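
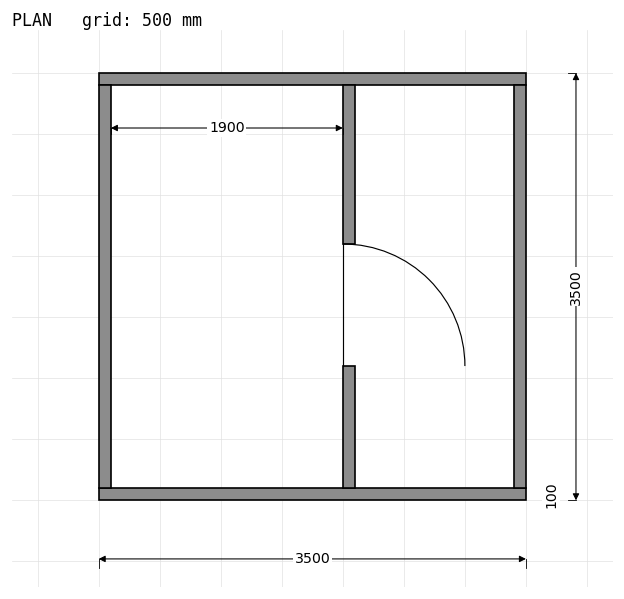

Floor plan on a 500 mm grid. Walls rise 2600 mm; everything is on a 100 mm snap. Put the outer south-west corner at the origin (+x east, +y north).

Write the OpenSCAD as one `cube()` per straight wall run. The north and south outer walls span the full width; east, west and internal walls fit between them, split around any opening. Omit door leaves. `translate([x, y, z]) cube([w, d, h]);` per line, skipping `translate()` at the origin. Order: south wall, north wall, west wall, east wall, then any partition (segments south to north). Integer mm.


cube([3500, 100, 2600]);
translate([0, 3400, 0]) cube([3500, 100, 2600]);
translate([0, 100, 0]) cube([100, 3300, 2600]);
translate([3400, 100, 0]) cube([100, 3300, 2600]);
translate([2000, 100, 0]) cube([100, 1000, 2600]);
translate([2000, 2100, 0]) cube([100, 1300, 2600]);


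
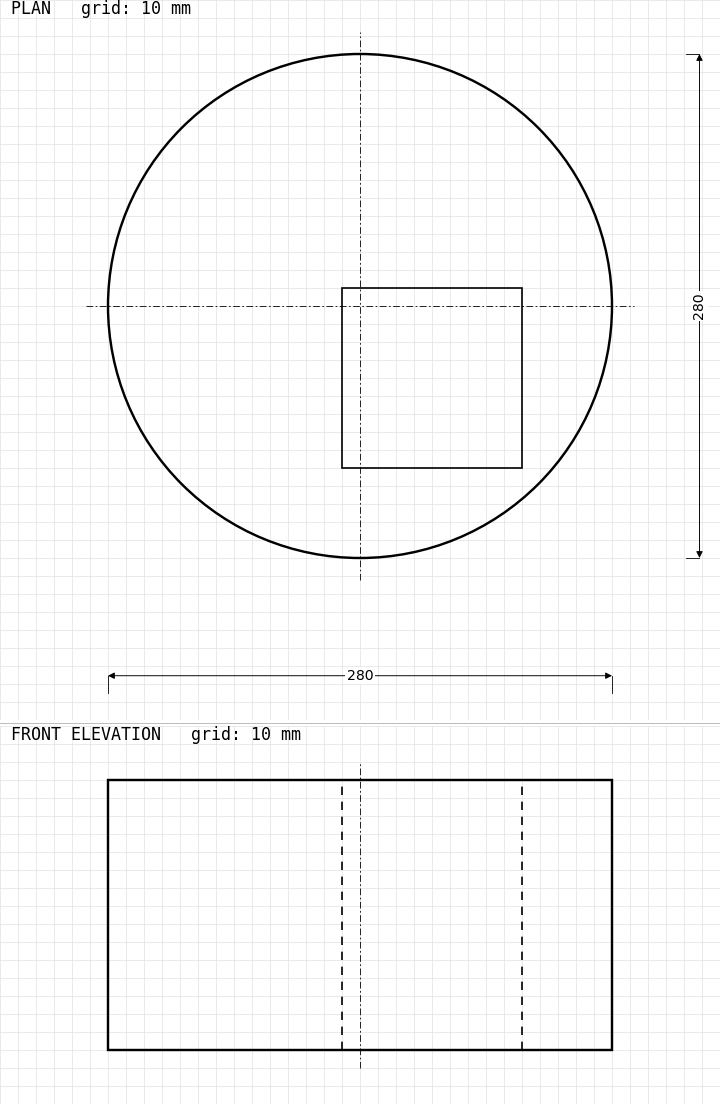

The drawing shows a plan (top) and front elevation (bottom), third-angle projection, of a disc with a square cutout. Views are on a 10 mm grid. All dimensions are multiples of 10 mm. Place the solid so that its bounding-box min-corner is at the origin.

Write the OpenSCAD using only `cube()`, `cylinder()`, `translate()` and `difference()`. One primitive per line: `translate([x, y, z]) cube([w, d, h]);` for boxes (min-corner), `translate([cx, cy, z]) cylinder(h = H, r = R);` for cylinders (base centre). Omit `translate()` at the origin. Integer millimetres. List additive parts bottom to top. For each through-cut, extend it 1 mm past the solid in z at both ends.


difference() {
  translate([140, 140, 0]) cylinder(h = 150, r = 140);
  translate([130, 50, -1]) cube([100, 100, 152]);
}


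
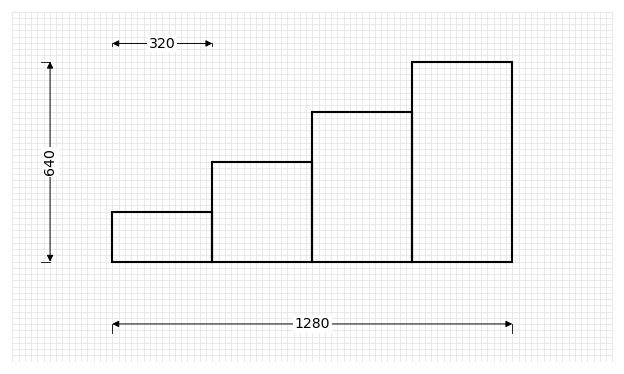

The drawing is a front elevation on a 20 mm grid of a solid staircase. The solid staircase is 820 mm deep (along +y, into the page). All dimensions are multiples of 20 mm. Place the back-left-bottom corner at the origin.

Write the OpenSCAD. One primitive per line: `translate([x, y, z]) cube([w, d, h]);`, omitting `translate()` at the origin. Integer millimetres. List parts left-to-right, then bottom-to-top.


cube([320, 820, 160]);
translate([320, 0, 0]) cube([320, 820, 320]);
translate([640, 0, 0]) cube([320, 820, 480]);
translate([960, 0, 0]) cube([320, 820, 640]);


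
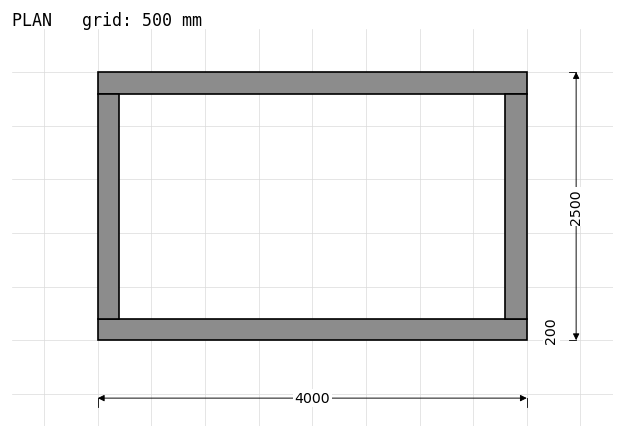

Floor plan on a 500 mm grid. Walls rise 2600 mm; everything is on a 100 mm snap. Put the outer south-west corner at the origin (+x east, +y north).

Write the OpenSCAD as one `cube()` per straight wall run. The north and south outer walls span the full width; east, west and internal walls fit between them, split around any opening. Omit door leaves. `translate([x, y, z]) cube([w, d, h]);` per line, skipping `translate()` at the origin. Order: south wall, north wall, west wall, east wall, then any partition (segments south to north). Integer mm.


cube([4000, 200, 2600]);
translate([0, 2300, 0]) cube([4000, 200, 2600]);
translate([0, 200, 0]) cube([200, 2100, 2600]);
translate([3800, 200, 0]) cube([200, 2100, 2600]);


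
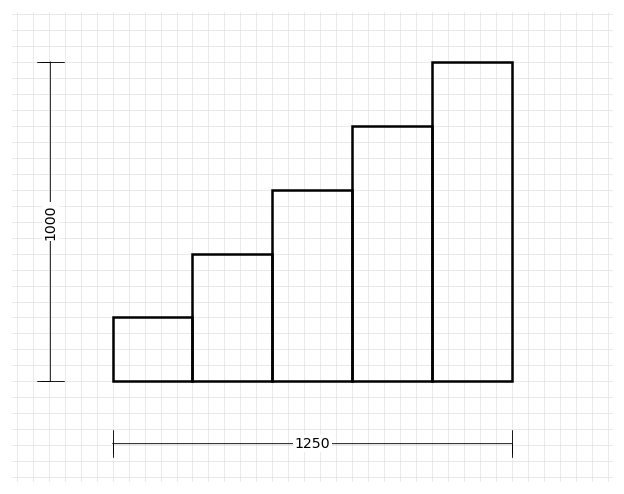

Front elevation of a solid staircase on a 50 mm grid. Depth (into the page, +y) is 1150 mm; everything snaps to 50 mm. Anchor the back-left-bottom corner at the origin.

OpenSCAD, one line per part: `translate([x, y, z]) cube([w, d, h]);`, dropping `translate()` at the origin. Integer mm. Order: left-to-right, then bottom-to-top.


cube([250, 1150, 200]);
translate([250, 0, 0]) cube([250, 1150, 400]);
translate([500, 0, 0]) cube([250, 1150, 600]);
translate([750, 0, 0]) cube([250, 1150, 800]);
translate([1000, 0, 0]) cube([250, 1150, 1000]);


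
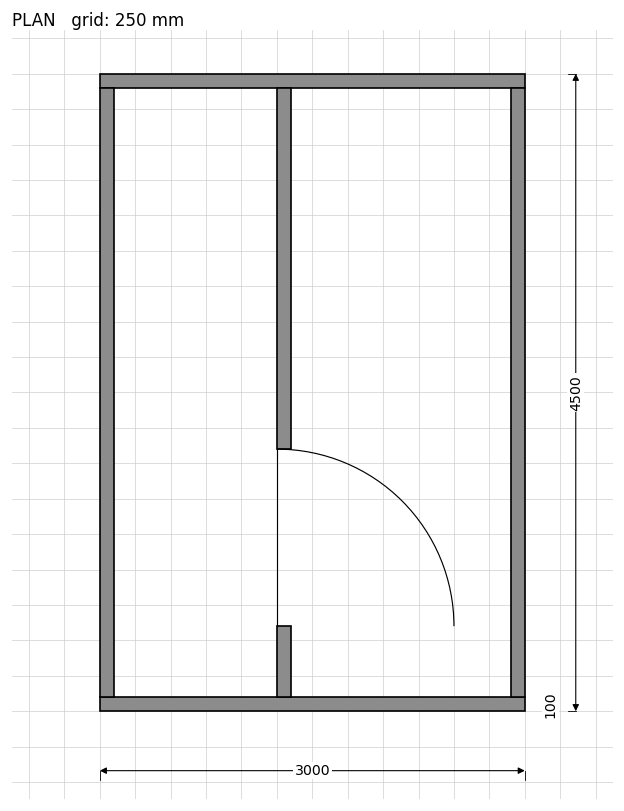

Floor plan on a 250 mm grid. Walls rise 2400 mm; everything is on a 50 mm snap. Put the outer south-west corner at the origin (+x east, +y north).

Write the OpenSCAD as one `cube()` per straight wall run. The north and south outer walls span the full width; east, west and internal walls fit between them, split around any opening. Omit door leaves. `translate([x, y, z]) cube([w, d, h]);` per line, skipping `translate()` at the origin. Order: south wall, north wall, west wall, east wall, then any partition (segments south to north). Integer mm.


cube([3000, 100, 2400]);
translate([0, 4400, 0]) cube([3000, 100, 2400]);
translate([0, 100, 0]) cube([100, 4300, 2400]);
translate([2900, 100, 0]) cube([100, 4300, 2400]);
translate([1250, 100, 0]) cube([100, 500, 2400]);
translate([1250, 1850, 0]) cube([100, 2550, 2400]);


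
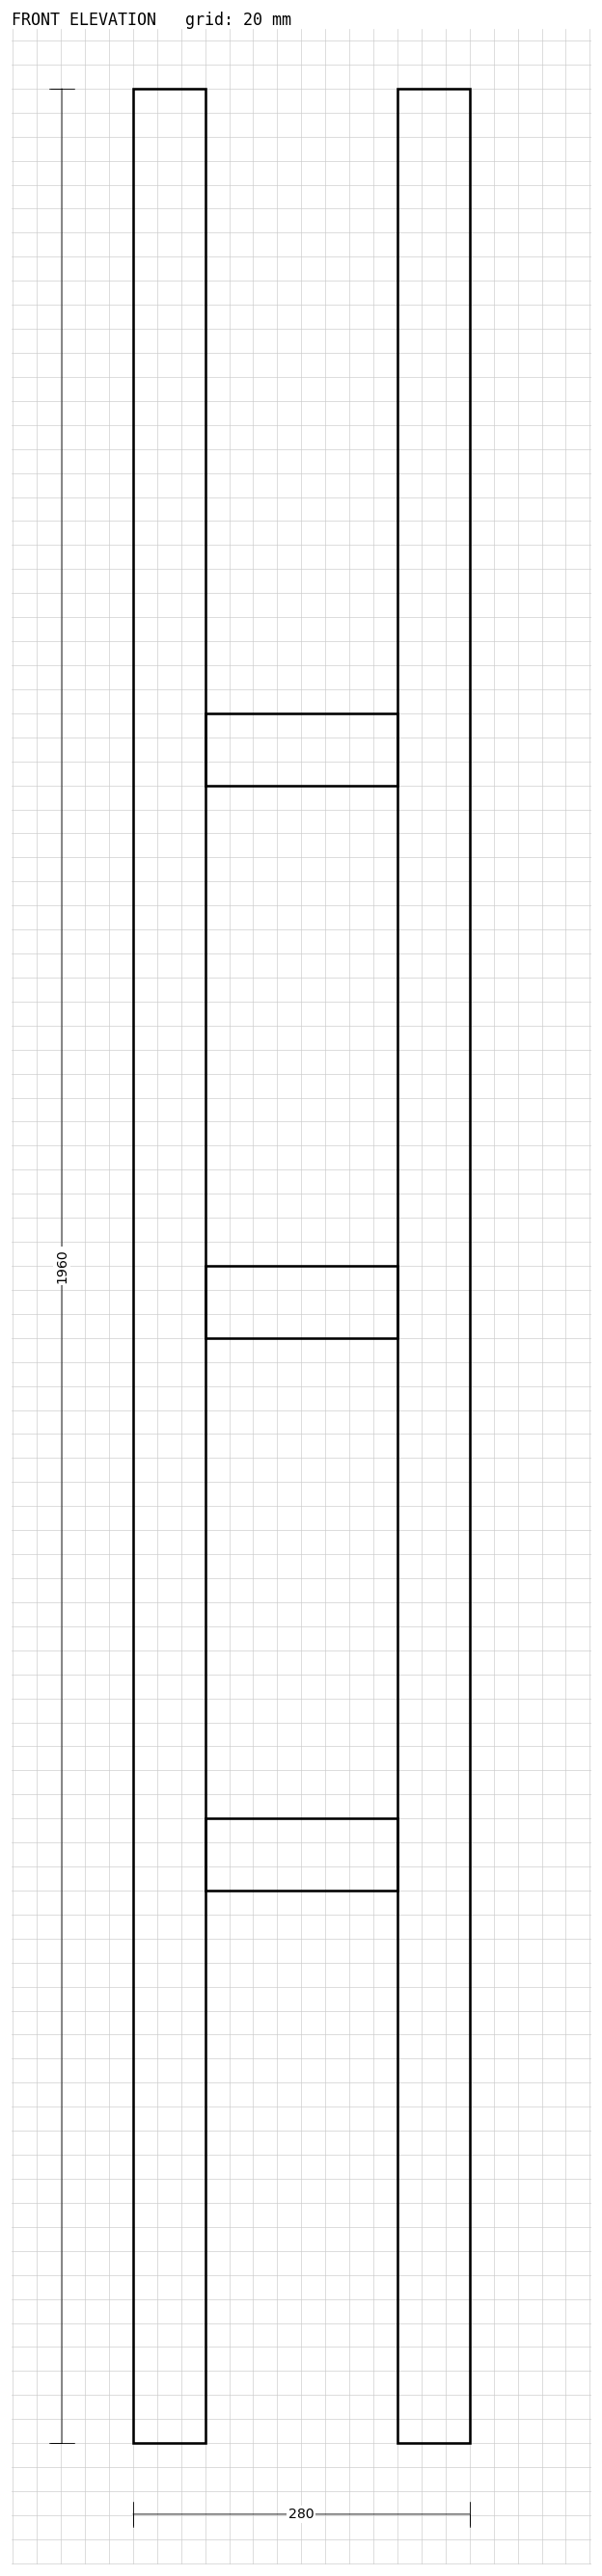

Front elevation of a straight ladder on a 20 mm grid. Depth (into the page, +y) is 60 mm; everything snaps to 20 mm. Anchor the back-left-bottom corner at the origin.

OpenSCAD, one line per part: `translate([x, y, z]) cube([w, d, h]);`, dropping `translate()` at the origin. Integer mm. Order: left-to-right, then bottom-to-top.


cube([60, 60, 1960]);
translate([60, 0, 460]) cube([160, 60, 60]);
translate([60, 0, 920]) cube([160, 60, 60]);
translate([60, 0, 1380]) cube([160, 60, 60]);
translate([220, 0, 0]) cube([60, 60, 1960]);


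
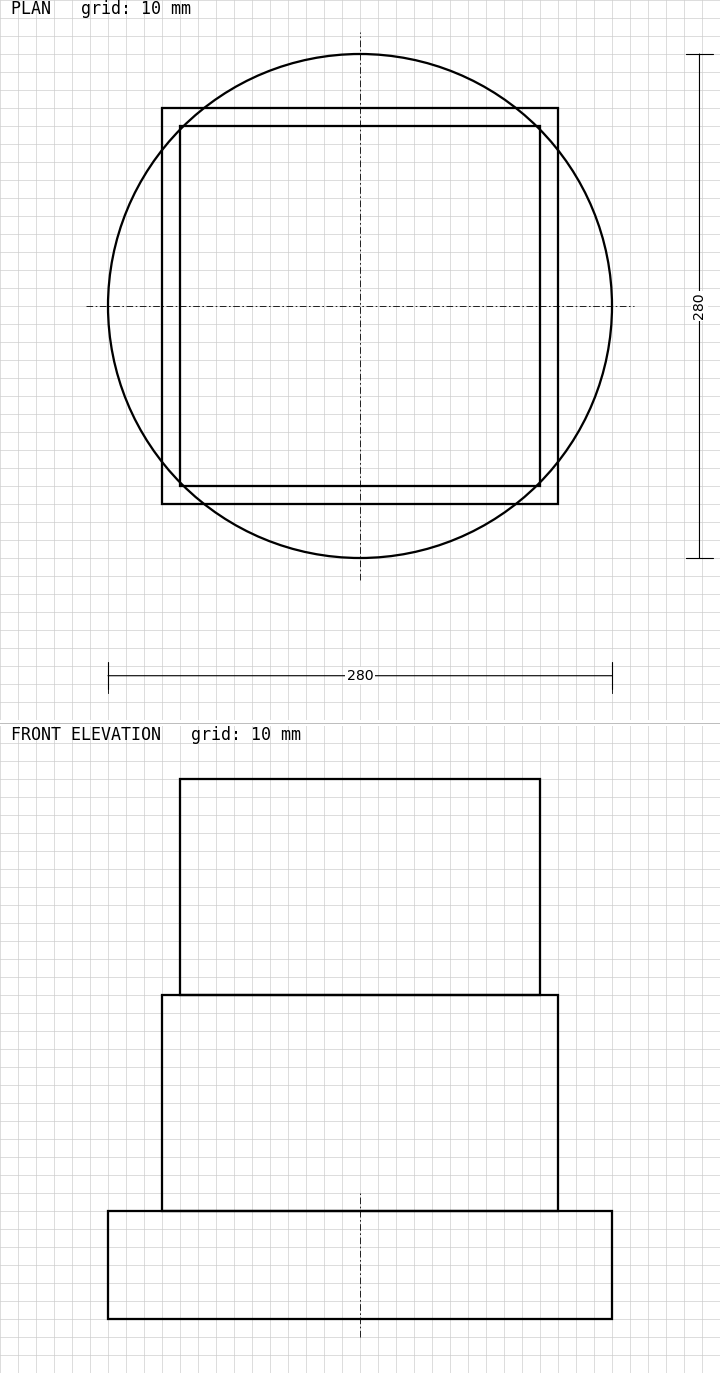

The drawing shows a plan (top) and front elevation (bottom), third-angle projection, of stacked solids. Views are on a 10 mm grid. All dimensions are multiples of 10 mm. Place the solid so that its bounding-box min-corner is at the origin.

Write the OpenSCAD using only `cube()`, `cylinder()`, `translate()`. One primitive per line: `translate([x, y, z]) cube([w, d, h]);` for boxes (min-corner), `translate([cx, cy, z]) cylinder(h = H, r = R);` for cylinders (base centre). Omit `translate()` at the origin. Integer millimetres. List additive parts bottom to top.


translate([140, 140, 0]) cylinder(h = 60, r = 140);
translate([30, 30, 60]) cube([220, 220, 120]);
translate([40, 40, 180]) cube([200, 200, 120]);


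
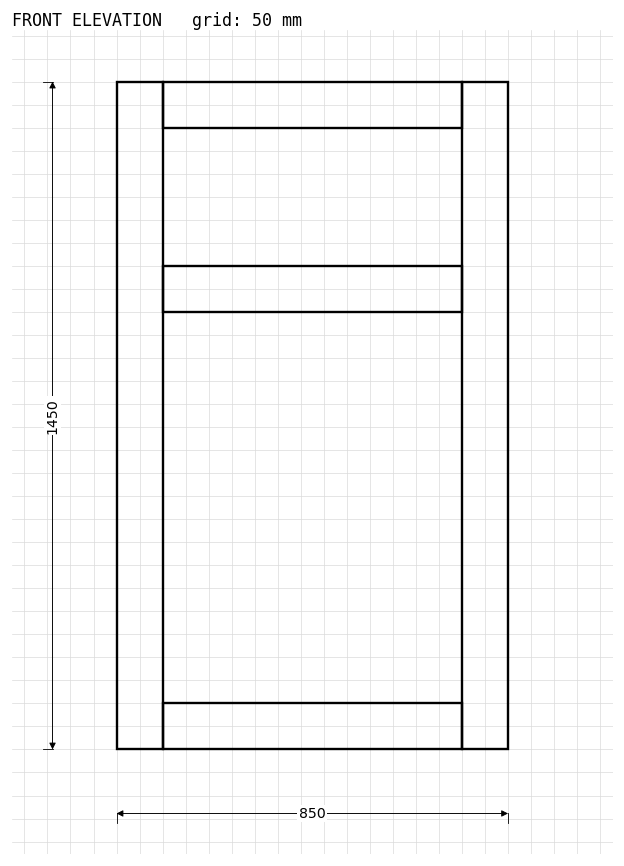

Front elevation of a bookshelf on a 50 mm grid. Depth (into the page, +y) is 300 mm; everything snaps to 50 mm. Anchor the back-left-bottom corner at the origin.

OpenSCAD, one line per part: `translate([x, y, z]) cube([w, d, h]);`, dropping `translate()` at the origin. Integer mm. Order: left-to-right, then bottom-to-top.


cube([100, 300, 1450]);
translate([100, 0, 0]) cube([650, 300, 100]);
translate([100, 0, 950]) cube([650, 300, 100]);
translate([100, 0, 1350]) cube([650, 300, 100]);
translate([750, 0, 0]) cube([100, 300, 1450]);


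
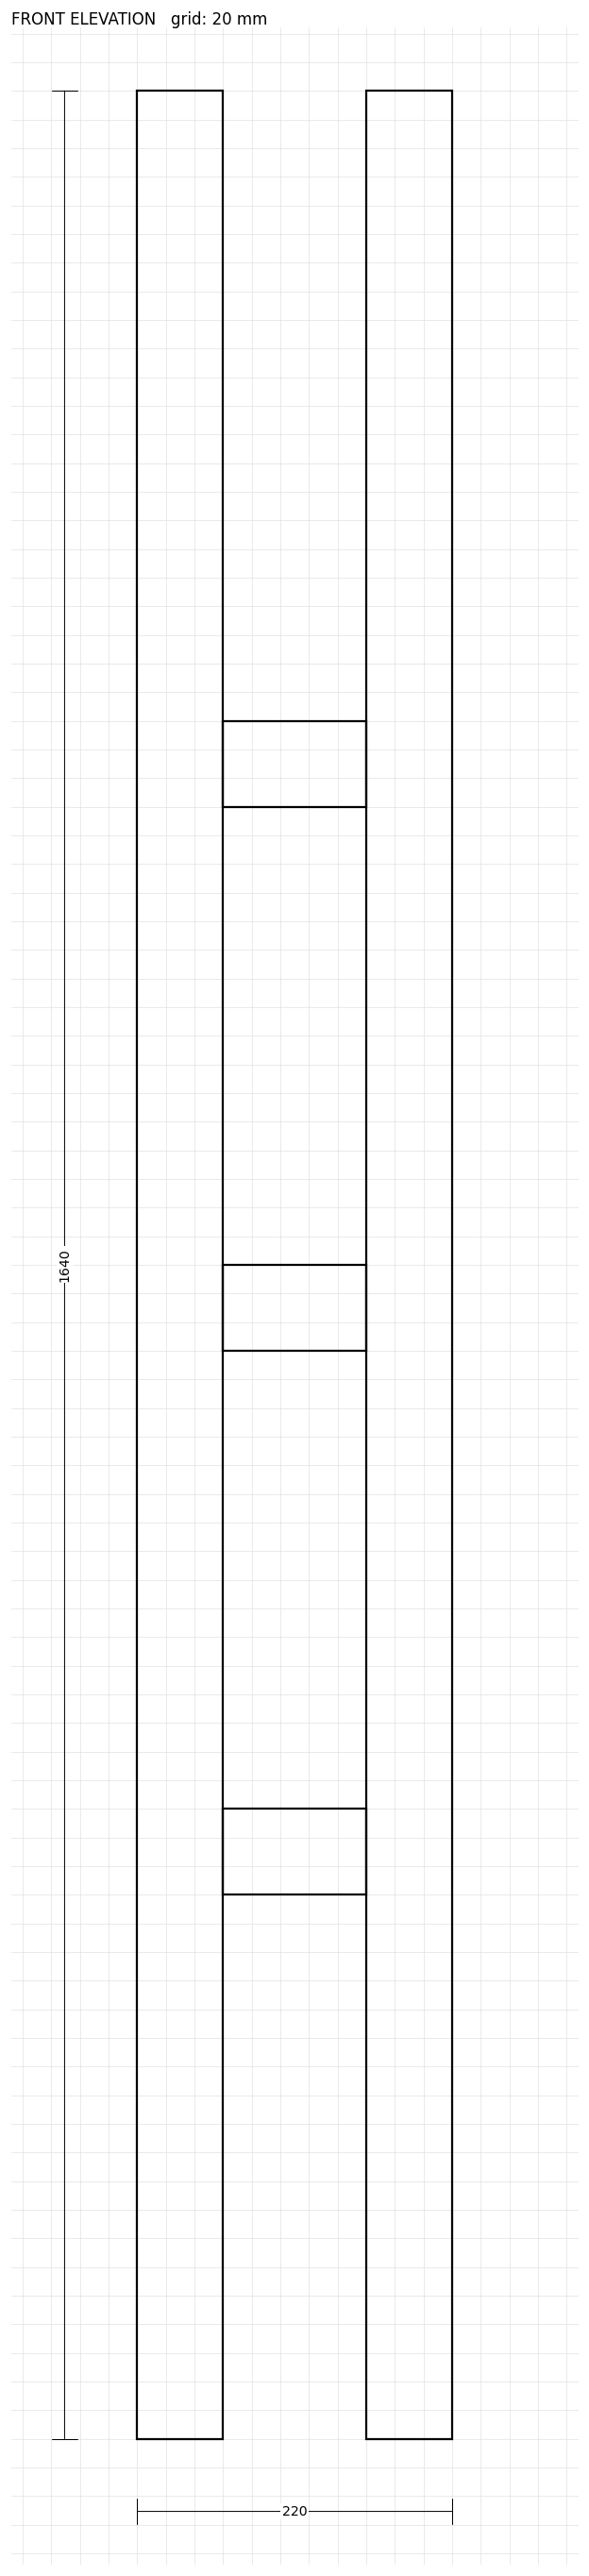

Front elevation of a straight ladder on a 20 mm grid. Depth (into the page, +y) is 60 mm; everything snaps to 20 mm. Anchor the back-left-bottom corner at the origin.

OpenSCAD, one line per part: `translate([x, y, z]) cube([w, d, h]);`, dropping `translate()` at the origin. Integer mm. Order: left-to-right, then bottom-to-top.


cube([60, 60, 1640]);
translate([60, 0, 380]) cube([100, 60, 60]);
translate([60, 0, 760]) cube([100, 60, 60]);
translate([60, 0, 1140]) cube([100, 60, 60]);
translate([160, 0, 0]) cube([60, 60, 1640]);


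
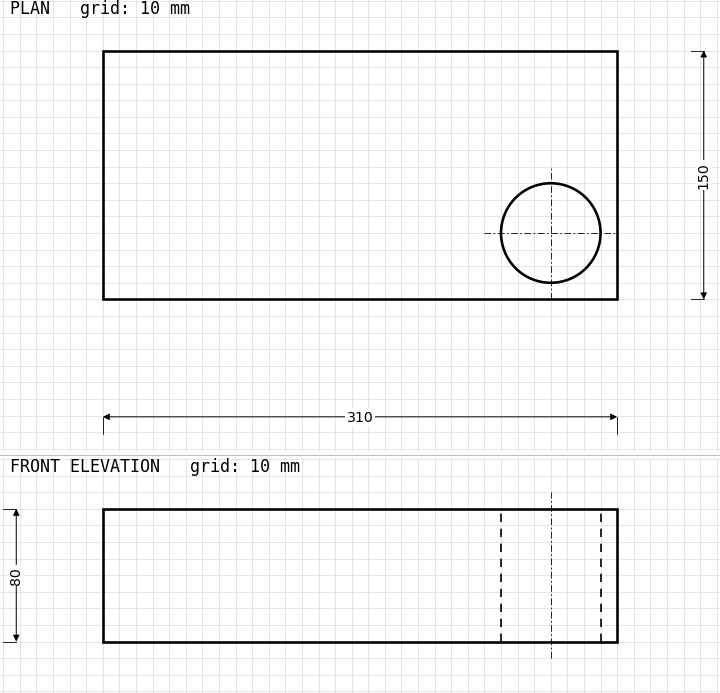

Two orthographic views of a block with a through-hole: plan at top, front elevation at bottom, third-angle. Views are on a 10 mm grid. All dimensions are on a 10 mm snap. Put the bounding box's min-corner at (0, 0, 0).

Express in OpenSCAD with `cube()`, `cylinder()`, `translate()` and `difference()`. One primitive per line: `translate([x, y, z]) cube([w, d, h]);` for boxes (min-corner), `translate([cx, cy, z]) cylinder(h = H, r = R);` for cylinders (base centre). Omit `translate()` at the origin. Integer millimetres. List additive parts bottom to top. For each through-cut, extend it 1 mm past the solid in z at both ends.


difference() {
  cube([310, 150, 80]);
  translate([270, 40, -1]) cylinder(h = 82, r = 30);
}


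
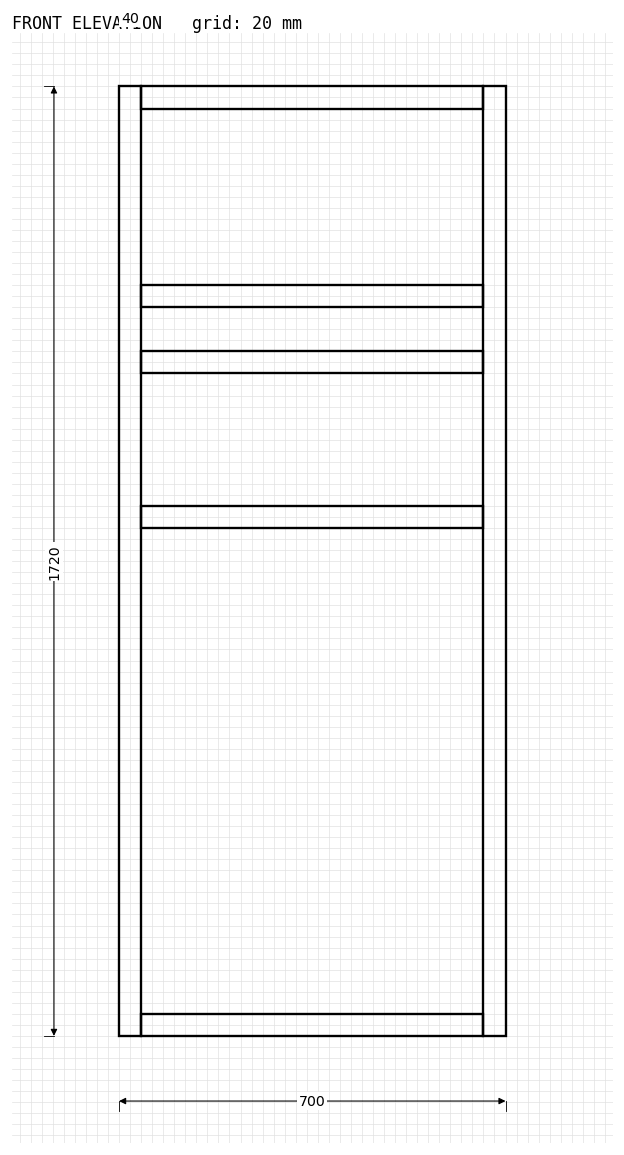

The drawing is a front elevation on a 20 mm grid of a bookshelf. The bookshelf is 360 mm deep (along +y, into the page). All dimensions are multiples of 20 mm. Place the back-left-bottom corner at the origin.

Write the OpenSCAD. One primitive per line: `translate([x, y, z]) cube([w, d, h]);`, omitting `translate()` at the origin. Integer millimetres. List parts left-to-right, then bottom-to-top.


cube([40, 360, 1720]);
translate([40, 0, 0]) cube([620, 360, 40]);
translate([40, 0, 920]) cube([620, 360, 40]);
translate([40, 0, 1200]) cube([620, 360, 40]);
translate([40, 0, 1320]) cube([620, 360, 40]);
translate([40, 0, 1680]) cube([620, 360, 40]);
translate([660, 0, 0]) cube([40, 360, 1720]);


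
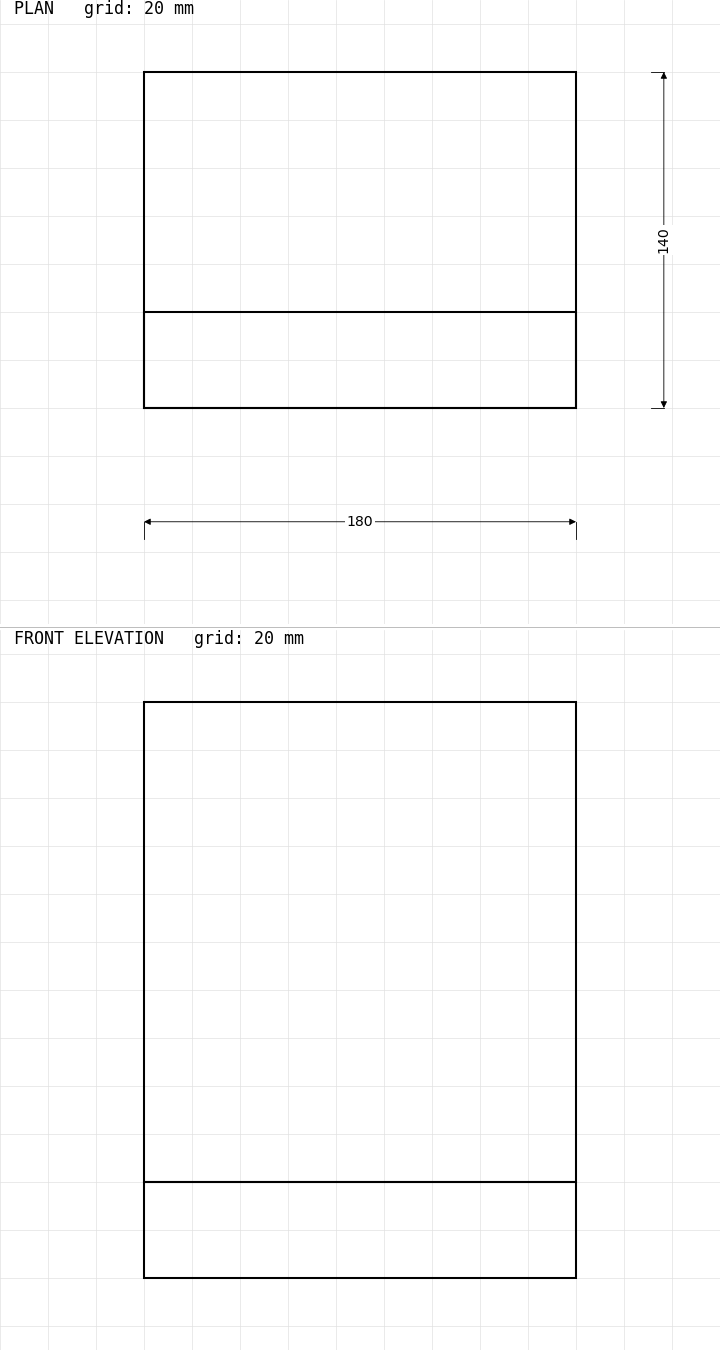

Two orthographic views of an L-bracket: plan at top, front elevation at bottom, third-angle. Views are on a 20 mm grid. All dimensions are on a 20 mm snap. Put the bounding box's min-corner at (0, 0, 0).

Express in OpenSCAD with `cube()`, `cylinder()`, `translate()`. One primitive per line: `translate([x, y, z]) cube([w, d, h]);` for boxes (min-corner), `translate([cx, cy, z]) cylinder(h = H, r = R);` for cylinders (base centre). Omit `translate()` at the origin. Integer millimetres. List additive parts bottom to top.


cube([180, 140, 40]);
translate([0, 0, 40]) cube([180, 40, 200]);


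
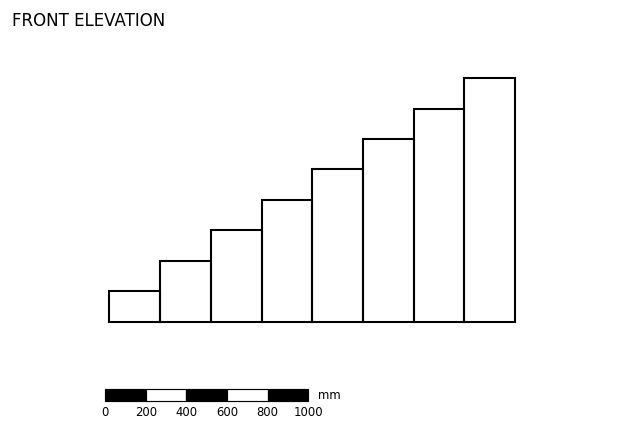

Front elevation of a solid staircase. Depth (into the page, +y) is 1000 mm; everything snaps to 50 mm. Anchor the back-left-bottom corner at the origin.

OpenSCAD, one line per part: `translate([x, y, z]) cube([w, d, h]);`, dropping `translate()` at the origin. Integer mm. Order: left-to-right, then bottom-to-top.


cube([250, 1000, 150]);
translate([250, 0, 0]) cube([250, 1000, 300]);
translate([500, 0, 0]) cube([250, 1000, 450]);
translate([750, 0, 0]) cube([250, 1000, 600]);
translate([1000, 0, 0]) cube([250, 1000, 750]);
translate([1250, 0, 0]) cube([250, 1000, 900]);
translate([1500, 0, 0]) cube([250, 1000, 1050]);
translate([1750, 0, 0]) cube([250, 1000, 1200]);


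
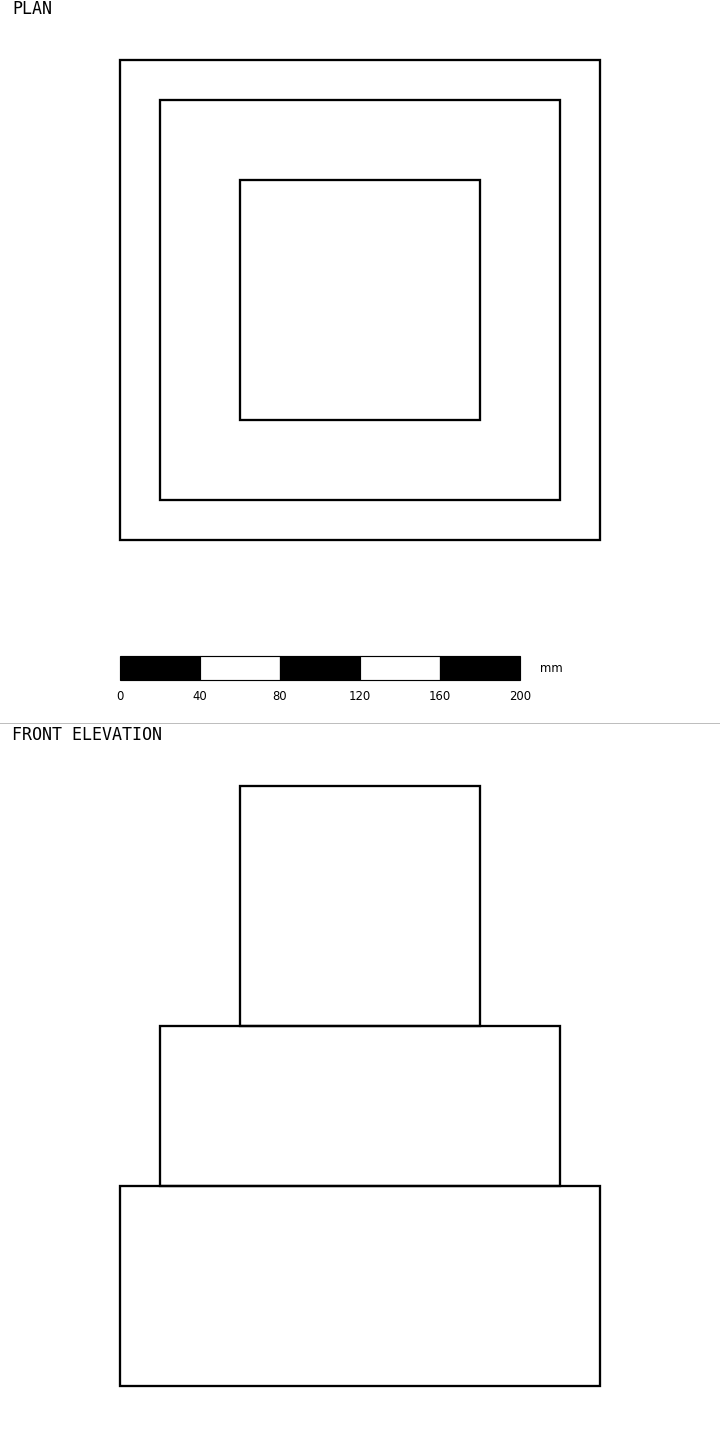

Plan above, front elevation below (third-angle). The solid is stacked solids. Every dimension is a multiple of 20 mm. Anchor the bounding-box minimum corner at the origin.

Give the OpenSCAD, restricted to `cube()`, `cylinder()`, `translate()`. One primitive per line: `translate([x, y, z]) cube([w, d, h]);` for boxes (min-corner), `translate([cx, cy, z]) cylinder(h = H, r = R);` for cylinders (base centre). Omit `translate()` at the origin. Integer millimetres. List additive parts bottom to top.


cube([240, 240, 100]);
translate([20, 20, 100]) cube([200, 200, 80]);
translate([60, 60, 180]) cube([120, 120, 120]);


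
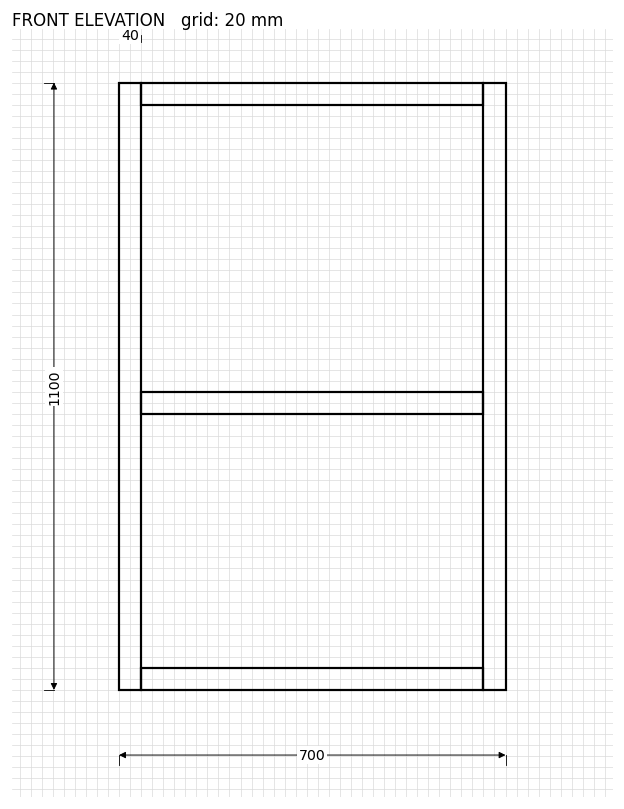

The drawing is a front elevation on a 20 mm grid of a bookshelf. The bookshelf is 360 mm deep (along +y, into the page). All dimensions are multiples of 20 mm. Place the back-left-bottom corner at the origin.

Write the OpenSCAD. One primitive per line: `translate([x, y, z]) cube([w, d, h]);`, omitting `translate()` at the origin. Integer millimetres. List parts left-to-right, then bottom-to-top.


cube([40, 360, 1100]);
translate([40, 0, 0]) cube([620, 360, 40]);
translate([40, 0, 500]) cube([620, 360, 40]);
translate([40, 0, 1060]) cube([620, 360, 40]);
translate([660, 0, 0]) cube([40, 360, 1100]);


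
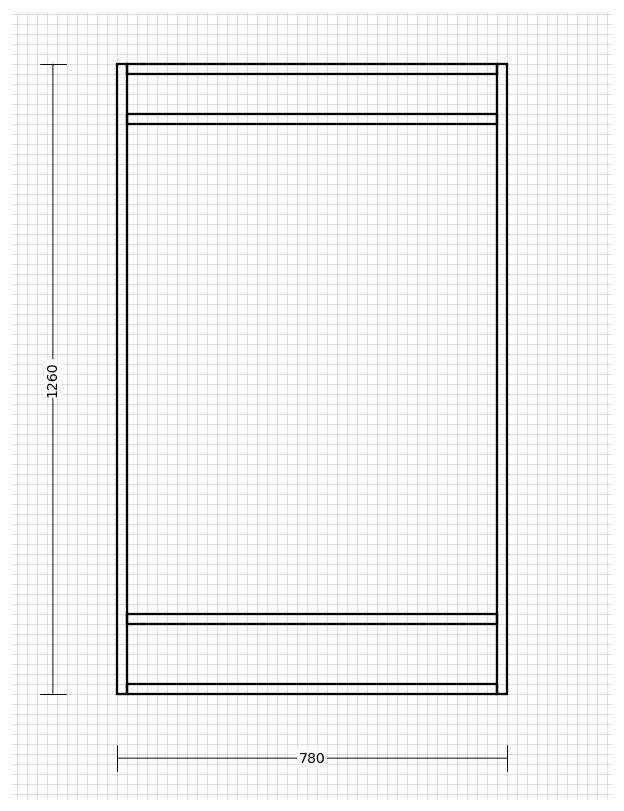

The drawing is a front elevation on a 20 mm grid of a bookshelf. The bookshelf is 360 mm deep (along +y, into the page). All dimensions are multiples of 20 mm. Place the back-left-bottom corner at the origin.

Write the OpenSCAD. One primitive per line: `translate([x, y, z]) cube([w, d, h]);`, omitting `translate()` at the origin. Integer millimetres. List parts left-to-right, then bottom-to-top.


cube([20, 360, 1260]);
translate([20, 0, 0]) cube([740, 360, 20]);
translate([20, 0, 140]) cube([740, 360, 20]);
translate([20, 0, 1140]) cube([740, 360, 20]);
translate([20, 0, 1240]) cube([740, 360, 20]);
translate([760, 0, 0]) cube([20, 360, 1260]);


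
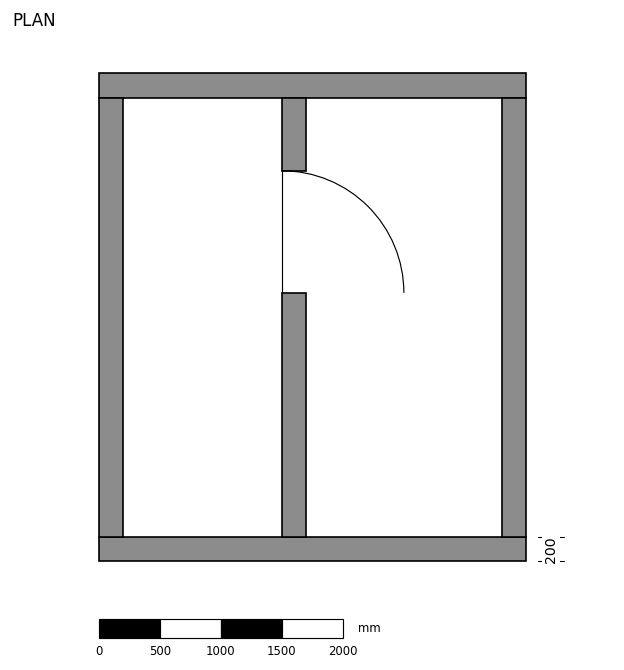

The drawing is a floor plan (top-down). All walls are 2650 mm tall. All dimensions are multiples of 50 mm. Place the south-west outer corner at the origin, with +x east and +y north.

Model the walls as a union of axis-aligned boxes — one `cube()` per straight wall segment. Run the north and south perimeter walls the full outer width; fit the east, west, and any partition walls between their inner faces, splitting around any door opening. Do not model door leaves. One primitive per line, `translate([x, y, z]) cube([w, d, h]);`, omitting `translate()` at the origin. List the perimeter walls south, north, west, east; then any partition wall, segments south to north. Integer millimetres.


cube([3500, 200, 2650]);
translate([0, 3800, 0]) cube([3500, 200, 2650]);
translate([0, 200, 0]) cube([200, 3600, 2650]);
translate([3300, 200, 0]) cube([200, 3600, 2650]);
translate([1500, 200, 0]) cube([200, 2000, 2650]);
translate([1500, 3200, 0]) cube([200, 600, 2650]);


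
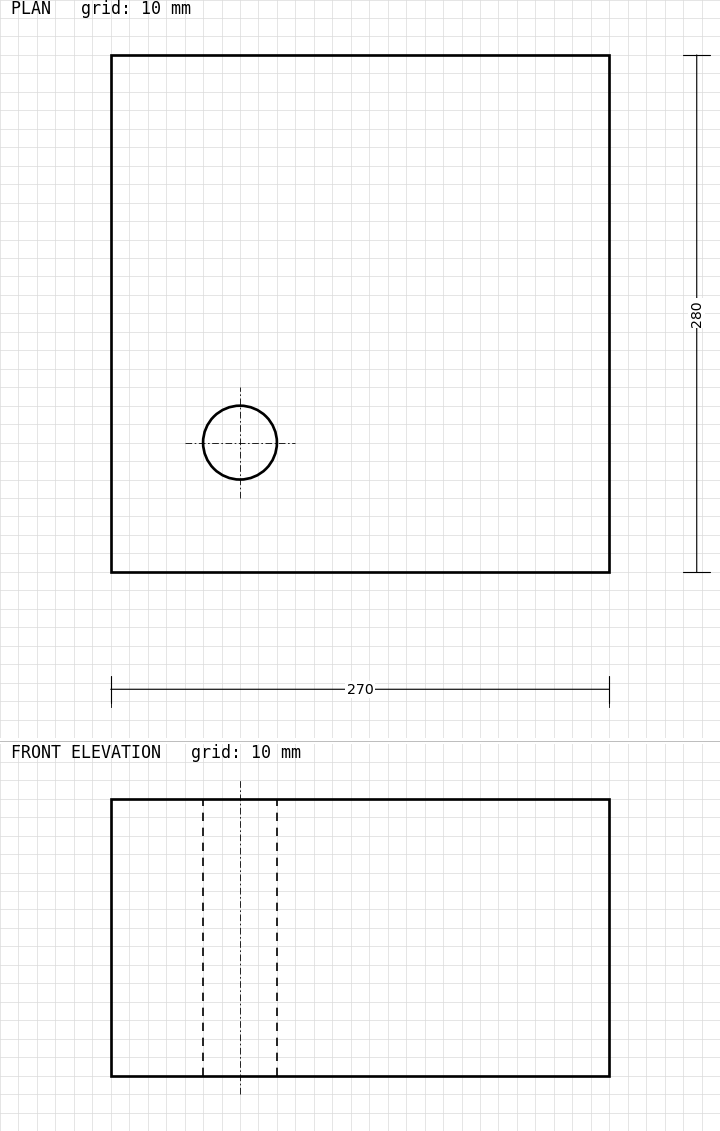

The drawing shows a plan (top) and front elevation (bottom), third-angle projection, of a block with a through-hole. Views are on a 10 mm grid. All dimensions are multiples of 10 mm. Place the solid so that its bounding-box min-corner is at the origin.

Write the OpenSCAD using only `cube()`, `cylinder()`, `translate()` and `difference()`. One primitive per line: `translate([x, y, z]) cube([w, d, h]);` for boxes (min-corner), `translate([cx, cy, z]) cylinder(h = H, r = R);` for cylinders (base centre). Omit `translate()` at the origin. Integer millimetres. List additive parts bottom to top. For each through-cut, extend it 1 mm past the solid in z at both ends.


difference() {
  cube([270, 280, 150]);
  translate([70, 70, -1]) cylinder(h = 152, r = 20);
}


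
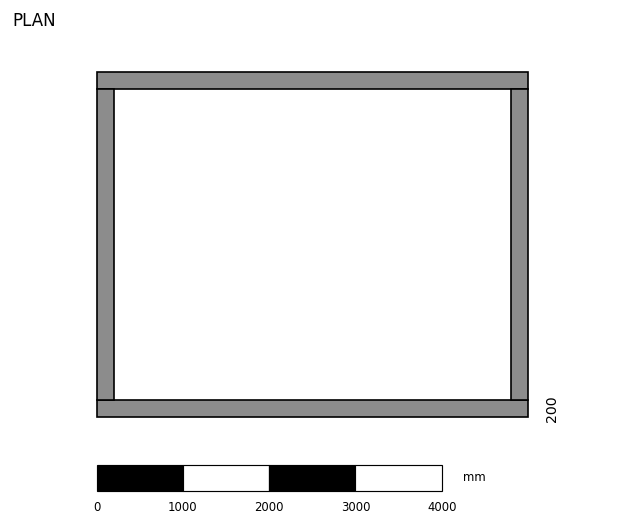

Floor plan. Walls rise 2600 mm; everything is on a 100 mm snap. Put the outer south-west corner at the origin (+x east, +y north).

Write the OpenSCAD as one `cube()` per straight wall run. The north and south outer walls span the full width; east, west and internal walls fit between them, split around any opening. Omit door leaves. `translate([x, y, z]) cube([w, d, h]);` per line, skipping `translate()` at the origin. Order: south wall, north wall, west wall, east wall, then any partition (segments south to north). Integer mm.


cube([5000, 200, 2600]);
translate([0, 3800, 0]) cube([5000, 200, 2600]);
translate([0, 200, 0]) cube([200, 3600, 2600]);
translate([4800, 200, 0]) cube([200, 3600, 2600]);


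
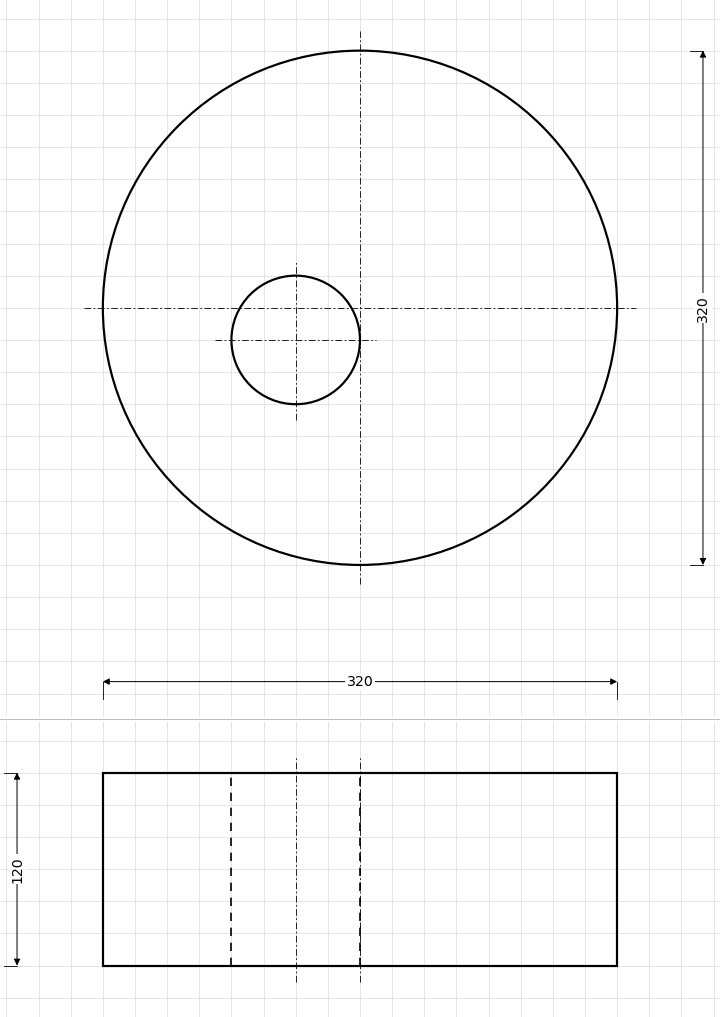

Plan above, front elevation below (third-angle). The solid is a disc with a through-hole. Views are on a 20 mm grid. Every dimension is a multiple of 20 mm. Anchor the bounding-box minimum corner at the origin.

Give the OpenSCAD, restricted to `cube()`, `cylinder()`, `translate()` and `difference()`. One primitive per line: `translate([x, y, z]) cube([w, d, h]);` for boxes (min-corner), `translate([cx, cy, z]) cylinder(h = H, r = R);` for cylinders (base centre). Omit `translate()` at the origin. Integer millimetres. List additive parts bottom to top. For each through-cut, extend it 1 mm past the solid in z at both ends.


difference() {
  translate([160, 160, 0]) cylinder(h = 120, r = 160);
  translate([120, 140, -1]) cylinder(h = 122, r = 40);
}


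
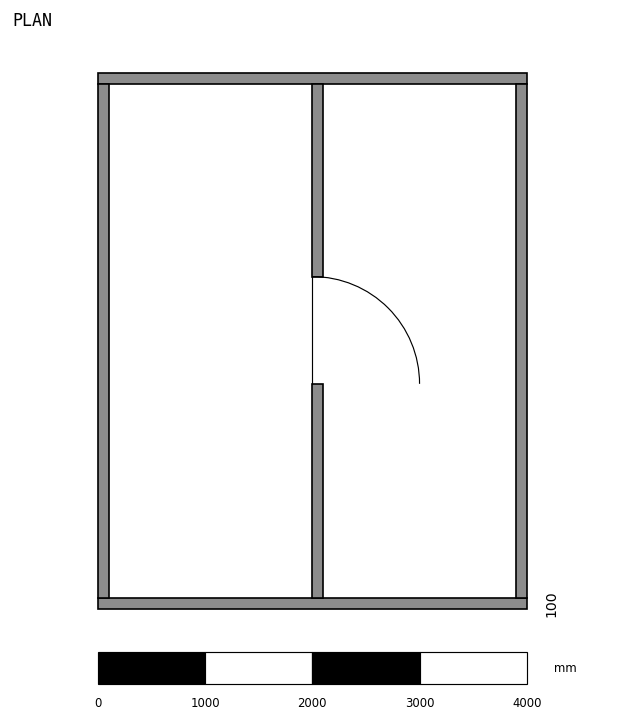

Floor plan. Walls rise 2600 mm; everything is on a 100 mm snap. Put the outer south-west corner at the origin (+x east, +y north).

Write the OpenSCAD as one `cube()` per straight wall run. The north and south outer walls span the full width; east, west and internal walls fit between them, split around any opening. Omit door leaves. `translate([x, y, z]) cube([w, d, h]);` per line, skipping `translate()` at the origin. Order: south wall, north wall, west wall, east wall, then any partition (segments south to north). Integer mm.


cube([4000, 100, 2600]);
translate([0, 4900, 0]) cube([4000, 100, 2600]);
translate([0, 100, 0]) cube([100, 4800, 2600]);
translate([3900, 100, 0]) cube([100, 4800, 2600]);
translate([2000, 100, 0]) cube([100, 2000, 2600]);
translate([2000, 3100, 0]) cube([100, 1800, 2600]);


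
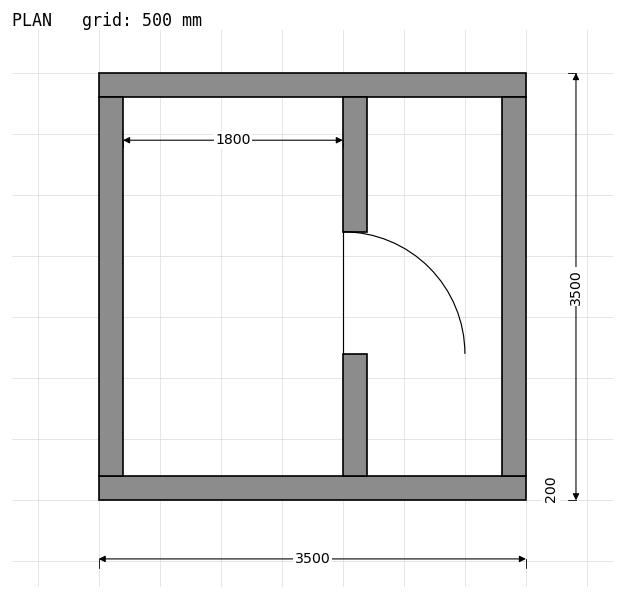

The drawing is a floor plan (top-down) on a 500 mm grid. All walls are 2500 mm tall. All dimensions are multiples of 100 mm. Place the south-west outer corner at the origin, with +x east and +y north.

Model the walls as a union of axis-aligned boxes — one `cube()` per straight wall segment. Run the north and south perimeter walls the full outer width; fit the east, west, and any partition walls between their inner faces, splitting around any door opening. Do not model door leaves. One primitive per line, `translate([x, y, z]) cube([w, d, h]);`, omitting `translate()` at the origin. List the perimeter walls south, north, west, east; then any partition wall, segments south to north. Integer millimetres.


cube([3500, 200, 2500]);
translate([0, 3300, 0]) cube([3500, 200, 2500]);
translate([0, 200, 0]) cube([200, 3100, 2500]);
translate([3300, 200, 0]) cube([200, 3100, 2500]);
translate([2000, 200, 0]) cube([200, 1000, 2500]);
translate([2000, 2200, 0]) cube([200, 1100, 2500]);


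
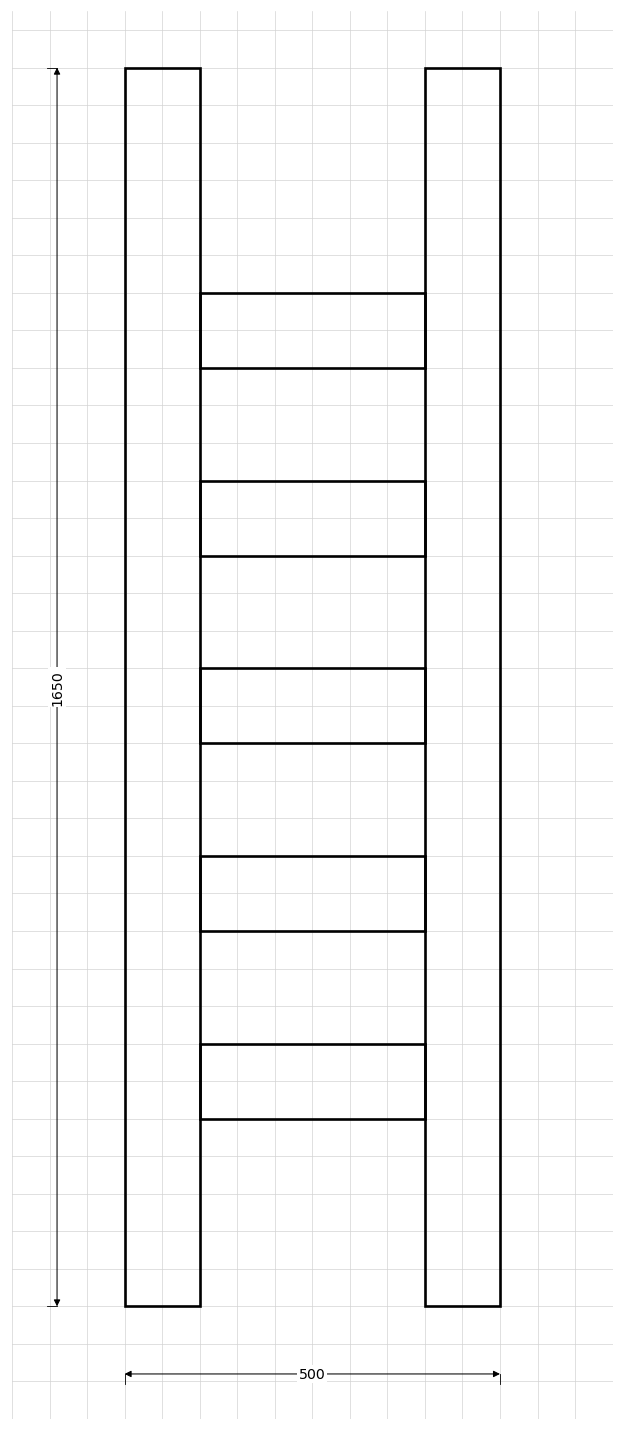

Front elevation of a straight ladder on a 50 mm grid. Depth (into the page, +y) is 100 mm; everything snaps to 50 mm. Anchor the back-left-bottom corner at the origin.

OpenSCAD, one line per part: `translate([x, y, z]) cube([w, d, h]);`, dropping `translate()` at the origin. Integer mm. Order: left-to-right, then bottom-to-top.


cube([100, 100, 1650]);
translate([100, 0, 250]) cube([300, 100, 100]);
translate([100, 0, 500]) cube([300, 100, 100]);
translate([100, 0, 750]) cube([300, 100, 100]);
translate([100, 0, 1000]) cube([300, 100, 100]);
translate([100, 0, 1250]) cube([300, 100, 100]);
translate([400, 0, 0]) cube([100, 100, 1650]);


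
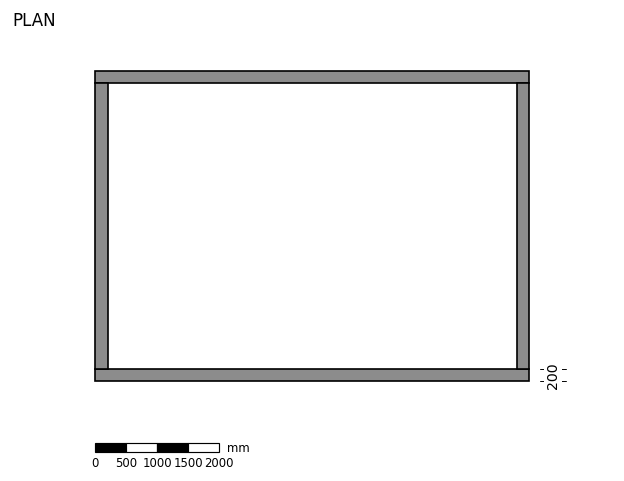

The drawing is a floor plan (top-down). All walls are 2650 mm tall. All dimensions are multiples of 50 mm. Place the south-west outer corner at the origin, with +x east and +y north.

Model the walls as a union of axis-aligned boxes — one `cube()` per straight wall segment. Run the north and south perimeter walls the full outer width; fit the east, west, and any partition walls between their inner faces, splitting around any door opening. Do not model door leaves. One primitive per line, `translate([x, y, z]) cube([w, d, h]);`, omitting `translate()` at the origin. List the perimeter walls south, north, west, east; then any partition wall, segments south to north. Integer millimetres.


cube([7000, 200, 2650]);
translate([0, 4800, 0]) cube([7000, 200, 2650]);
translate([0, 200, 0]) cube([200, 4600, 2650]);
translate([6800, 200, 0]) cube([200, 4600, 2650]);


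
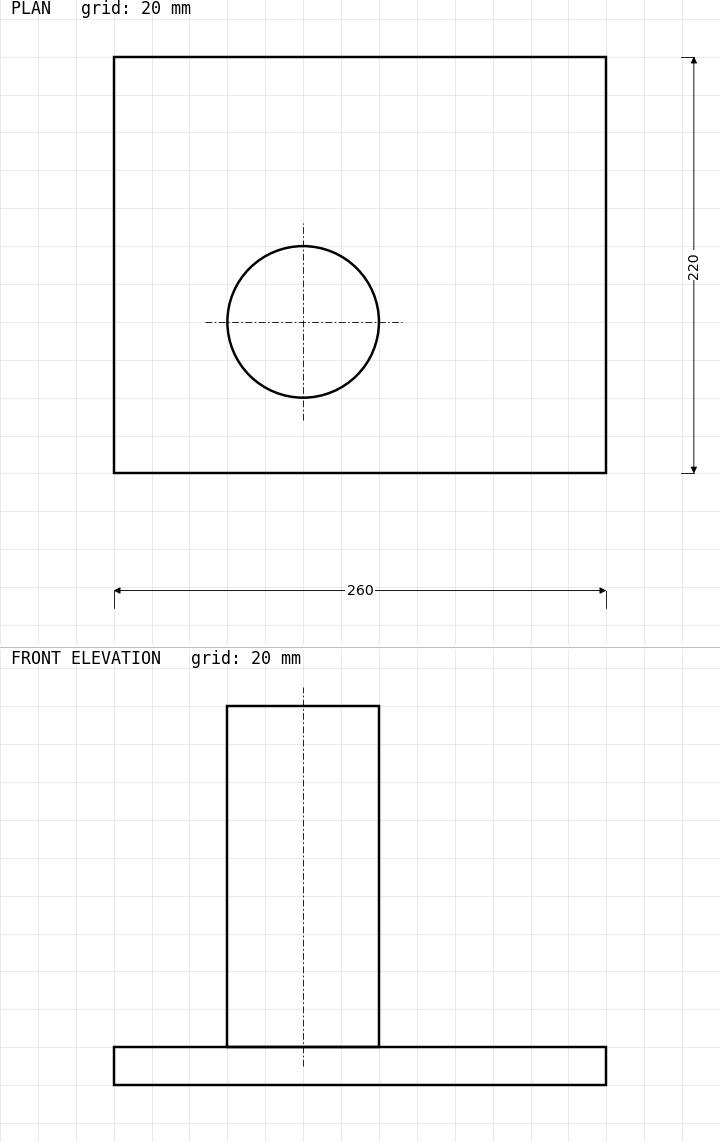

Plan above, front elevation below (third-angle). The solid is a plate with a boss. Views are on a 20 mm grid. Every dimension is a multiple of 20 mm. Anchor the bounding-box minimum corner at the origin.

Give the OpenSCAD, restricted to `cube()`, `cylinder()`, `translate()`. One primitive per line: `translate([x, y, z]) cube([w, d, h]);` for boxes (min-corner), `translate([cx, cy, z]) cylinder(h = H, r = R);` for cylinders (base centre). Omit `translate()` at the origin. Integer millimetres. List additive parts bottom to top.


cube([260, 220, 20]);
translate([100, 80, 20]) cylinder(h = 180, r = 40);


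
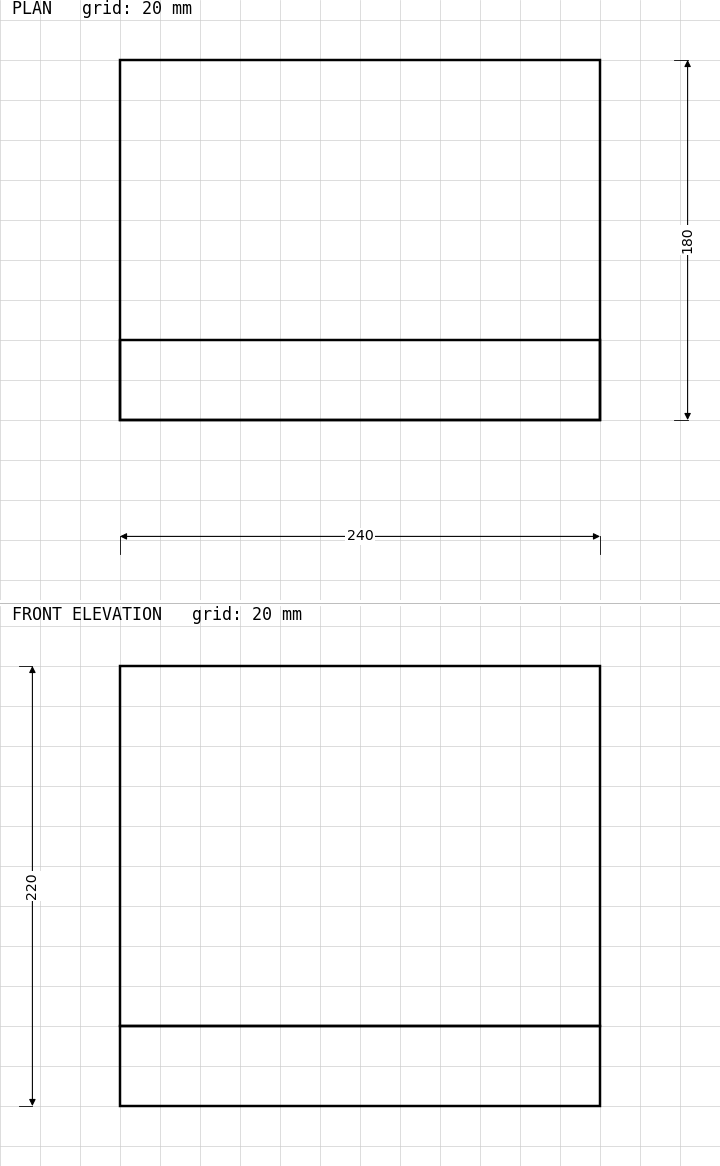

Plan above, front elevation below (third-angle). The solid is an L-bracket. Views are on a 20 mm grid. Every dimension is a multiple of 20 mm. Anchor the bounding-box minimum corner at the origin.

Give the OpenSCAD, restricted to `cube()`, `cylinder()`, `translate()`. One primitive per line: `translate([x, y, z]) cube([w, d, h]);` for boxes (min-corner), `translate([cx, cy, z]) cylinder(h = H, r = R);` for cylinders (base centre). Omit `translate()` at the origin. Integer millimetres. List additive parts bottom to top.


cube([240, 180, 40]);
translate([0, 0, 40]) cube([240, 40, 180]);


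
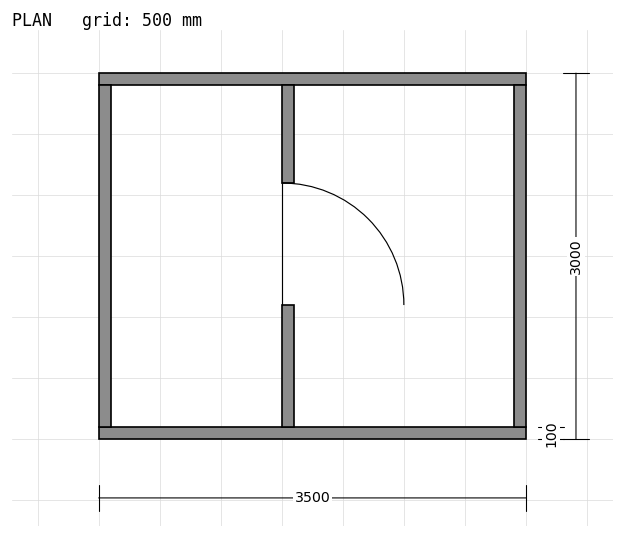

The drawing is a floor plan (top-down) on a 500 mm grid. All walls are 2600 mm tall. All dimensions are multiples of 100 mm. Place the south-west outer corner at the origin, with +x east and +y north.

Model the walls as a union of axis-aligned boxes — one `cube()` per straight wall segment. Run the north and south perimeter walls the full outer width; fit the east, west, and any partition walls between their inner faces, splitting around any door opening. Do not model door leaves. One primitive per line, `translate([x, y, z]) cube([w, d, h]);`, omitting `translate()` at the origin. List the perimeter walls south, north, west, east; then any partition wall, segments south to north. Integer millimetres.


cube([3500, 100, 2600]);
translate([0, 2900, 0]) cube([3500, 100, 2600]);
translate([0, 100, 0]) cube([100, 2800, 2600]);
translate([3400, 100, 0]) cube([100, 2800, 2600]);
translate([1500, 100, 0]) cube([100, 1000, 2600]);
translate([1500, 2100, 0]) cube([100, 800, 2600]);


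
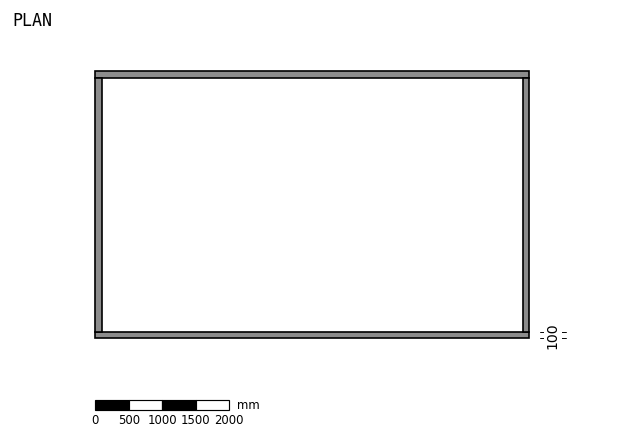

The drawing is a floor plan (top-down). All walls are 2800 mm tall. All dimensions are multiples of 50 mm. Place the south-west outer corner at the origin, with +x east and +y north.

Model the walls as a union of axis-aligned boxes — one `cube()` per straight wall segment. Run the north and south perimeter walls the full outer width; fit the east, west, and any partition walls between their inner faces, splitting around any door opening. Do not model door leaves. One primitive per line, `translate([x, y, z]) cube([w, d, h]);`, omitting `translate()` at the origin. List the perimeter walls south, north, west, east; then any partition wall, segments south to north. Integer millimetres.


cube([6500, 100, 2800]);
translate([0, 3900, 0]) cube([6500, 100, 2800]);
translate([0, 100, 0]) cube([100, 3800, 2800]);
translate([6400, 100, 0]) cube([100, 3800, 2800]);


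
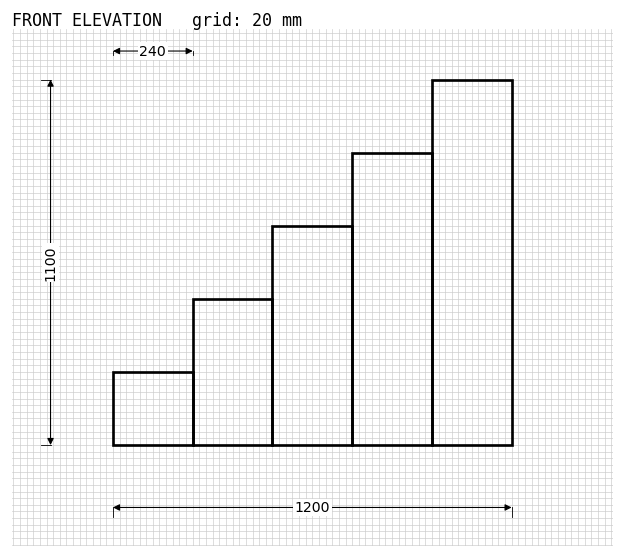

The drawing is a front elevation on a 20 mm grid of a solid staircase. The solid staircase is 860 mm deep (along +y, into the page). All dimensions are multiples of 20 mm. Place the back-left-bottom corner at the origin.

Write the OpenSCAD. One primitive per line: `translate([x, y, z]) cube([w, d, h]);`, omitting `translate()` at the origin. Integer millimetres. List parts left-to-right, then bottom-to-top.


cube([240, 860, 220]);
translate([240, 0, 0]) cube([240, 860, 440]);
translate([480, 0, 0]) cube([240, 860, 660]);
translate([720, 0, 0]) cube([240, 860, 880]);
translate([960, 0, 0]) cube([240, 860, 1100]);


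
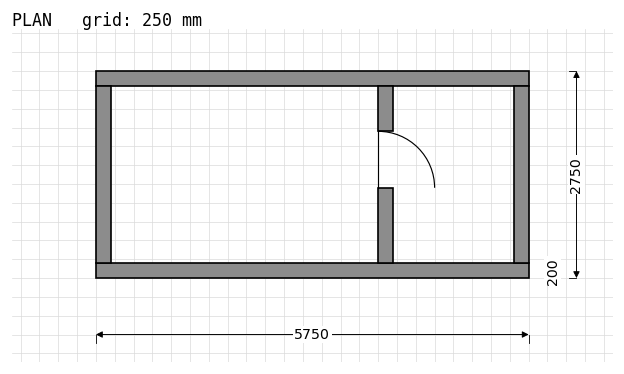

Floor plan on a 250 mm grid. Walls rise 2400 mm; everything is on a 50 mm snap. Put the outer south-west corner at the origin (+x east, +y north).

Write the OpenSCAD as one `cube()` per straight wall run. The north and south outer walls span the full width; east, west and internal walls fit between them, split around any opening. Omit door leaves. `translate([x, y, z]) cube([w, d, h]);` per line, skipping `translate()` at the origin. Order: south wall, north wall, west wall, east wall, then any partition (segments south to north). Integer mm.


cube([5750, 200, 2400]);
translate([0, 2550, 0]) cube([5750, 200, 2400]);
translate([0, 200, 0]) cube([200, 2350, 2400]);
translate([5550, 200, 0]) cube([200, 2350, 2400]);
translate([3750, 200, 0]) cube([200, 1000, 2400]);
translate([3750, 1950, 0]) cube([200, 600, 2400]);


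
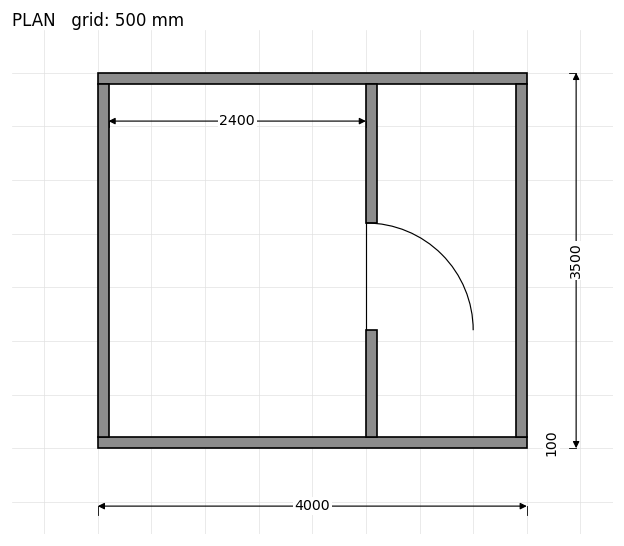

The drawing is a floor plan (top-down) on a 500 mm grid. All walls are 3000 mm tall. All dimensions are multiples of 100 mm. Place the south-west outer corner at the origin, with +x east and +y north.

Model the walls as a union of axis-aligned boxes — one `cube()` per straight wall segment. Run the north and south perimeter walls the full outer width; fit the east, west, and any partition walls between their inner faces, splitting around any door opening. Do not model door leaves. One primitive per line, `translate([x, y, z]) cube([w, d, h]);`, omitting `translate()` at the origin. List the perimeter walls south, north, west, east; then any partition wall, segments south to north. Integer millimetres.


cube([4000, 100, 3000]);
translate([0, 3400, 0]) cube([4000, 100, 3000]);
translate([0, 100, 0]) cube([100, 3300, 3000]);
translate([3900, 100, 0]) cube([100, 3300, 3000]);
translate([2500, 100, 0]) cube([100, 1000, 3000]);
translate([2500, 2100, 0]) cube([100, 1300, 3000]);


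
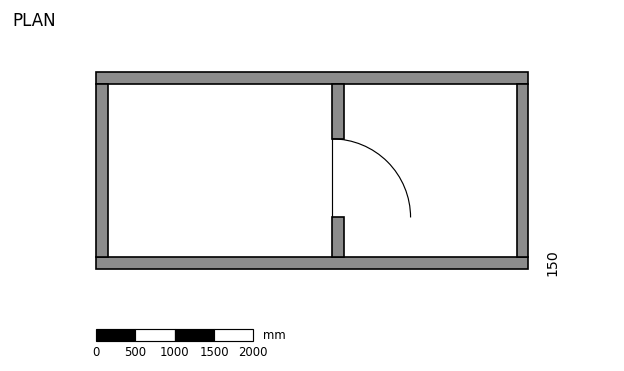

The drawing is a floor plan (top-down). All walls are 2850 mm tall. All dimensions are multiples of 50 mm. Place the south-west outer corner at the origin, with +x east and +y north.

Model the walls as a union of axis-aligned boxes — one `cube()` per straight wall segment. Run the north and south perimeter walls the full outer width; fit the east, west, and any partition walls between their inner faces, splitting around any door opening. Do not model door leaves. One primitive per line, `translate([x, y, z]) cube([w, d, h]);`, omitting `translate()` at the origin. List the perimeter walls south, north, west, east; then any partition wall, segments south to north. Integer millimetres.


cube([5500, 150, 2850]);
translate([0, 2350, 0]) cube([5500, 150, 2850]);
translate([0, 150, 0]) cube([150, 2200, 2850]);
translate([5350, 150, 0]) cube([150, 2200, 2850]);
translate([3000, 150, 0]) cube([150, 500, 2850]);
translate([3000, 1650, 0]) cube([150, 700, 2850]);


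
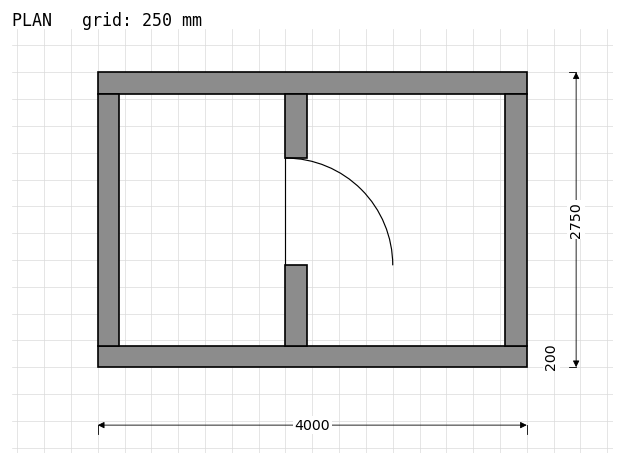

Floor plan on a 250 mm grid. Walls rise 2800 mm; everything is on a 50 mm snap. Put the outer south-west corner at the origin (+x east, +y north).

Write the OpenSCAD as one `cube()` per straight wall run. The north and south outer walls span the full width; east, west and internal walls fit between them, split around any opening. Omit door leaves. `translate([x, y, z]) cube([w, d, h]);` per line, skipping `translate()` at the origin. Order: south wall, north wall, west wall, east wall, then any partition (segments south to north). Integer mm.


cube([4000, 200, 2800]);
translate([0, 2550, 0]) cube([4000, 200, 2800]);
translate([0, 200, 0]) cube([200, 2350, 2800]);
translate([3800, 200, 0]) cube([200, 2350, 2800]);
translate([1750, 200, 0]) cube([200, 750, 2800]);
translate([1750, 1950, 0]) cube([200, 600, 2800]);


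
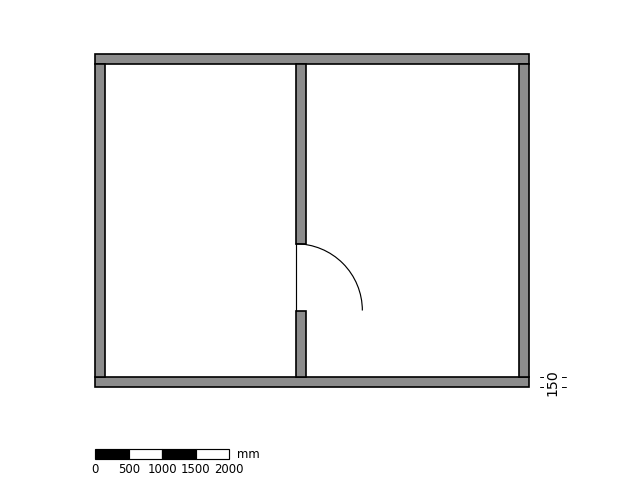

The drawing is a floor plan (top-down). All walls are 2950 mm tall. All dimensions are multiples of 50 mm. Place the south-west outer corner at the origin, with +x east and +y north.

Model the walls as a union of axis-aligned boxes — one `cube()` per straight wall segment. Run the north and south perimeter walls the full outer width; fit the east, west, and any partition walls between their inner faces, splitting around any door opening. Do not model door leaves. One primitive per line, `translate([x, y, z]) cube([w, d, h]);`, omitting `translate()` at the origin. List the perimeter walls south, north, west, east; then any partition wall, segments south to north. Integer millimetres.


cube([6500, 150, 2950]);
translate([0, 4850, 0]) cube([6500, 150, 2950]);
translate([0, 150, 0]) cube([150, 4700, 2950]);
translate([6350, 150, 0]) cube([150, 4700, 2950]);
translate([3000, 150, 0]) cube([150, 1000, 2950]);
translate([3000, 2150, 0]) cube([150, 2700, 2950]);


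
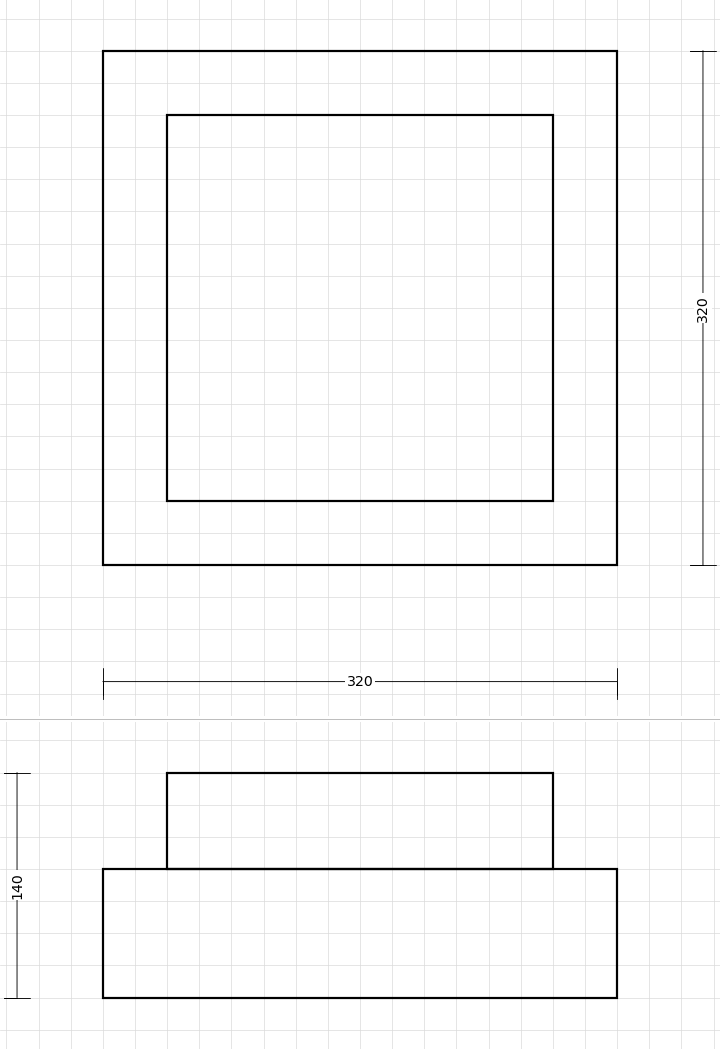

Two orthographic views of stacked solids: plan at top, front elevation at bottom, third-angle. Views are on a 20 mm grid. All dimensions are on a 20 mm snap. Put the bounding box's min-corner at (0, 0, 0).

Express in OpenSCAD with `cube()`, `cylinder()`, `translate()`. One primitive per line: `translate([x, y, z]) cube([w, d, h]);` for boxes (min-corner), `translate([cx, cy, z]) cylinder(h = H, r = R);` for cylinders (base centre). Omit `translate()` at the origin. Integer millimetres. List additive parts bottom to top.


cube([320, 320, 80]);
translate([40, 40, 80]) cube([240, 240, 60]);


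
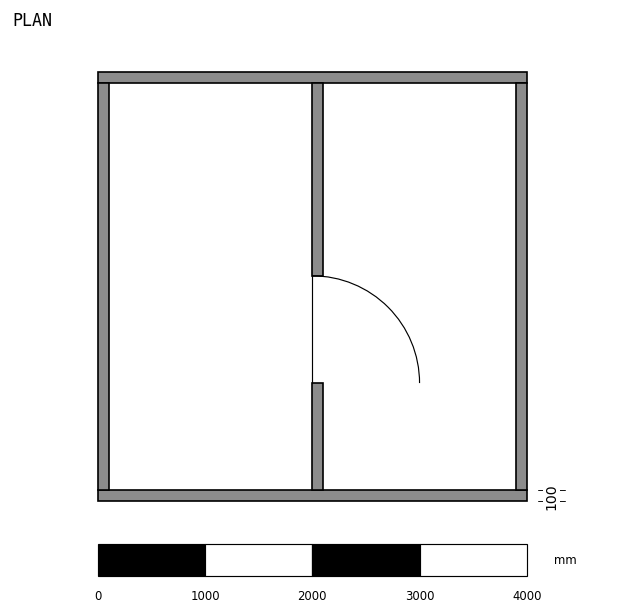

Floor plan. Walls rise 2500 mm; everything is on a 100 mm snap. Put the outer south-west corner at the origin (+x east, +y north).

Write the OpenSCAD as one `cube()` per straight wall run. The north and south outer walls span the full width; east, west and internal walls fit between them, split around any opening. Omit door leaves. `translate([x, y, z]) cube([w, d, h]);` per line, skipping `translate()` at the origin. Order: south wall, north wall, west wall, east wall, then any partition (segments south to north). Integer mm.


cube([4000, 100, 2500]);
translate([0, 3900, 0]) cube([4000, 100, 2500]);
translate([0, 100, 0]) cube([100, 3800, 2500]);
translate([3900, 100, 0]) cube([100, 3800, 2500]);
translate([2000, 100, 0]) cube([100, 1000, 2500]);
translate([2000, 2100, 0]) cube([100, 1800, 2500]);
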